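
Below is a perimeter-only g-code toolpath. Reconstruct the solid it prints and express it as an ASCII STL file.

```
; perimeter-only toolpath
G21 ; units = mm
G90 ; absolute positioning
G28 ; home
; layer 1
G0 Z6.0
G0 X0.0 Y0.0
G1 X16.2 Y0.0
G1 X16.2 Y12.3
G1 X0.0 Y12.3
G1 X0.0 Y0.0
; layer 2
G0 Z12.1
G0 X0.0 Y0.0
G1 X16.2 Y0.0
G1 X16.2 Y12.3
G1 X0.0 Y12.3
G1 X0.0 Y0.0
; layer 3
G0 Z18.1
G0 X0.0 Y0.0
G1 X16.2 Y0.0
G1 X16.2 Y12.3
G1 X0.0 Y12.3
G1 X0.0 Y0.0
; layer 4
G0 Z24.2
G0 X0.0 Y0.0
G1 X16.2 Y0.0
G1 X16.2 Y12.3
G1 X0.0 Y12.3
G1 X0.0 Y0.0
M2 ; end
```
solid part
  facet normal 0.0000 0.0000 -1.0000
    outer loop
      vertex 16.2 12.3 0.0
      vertex 16.2 0.0 0.0
      vertex 0.0 0.0 0.0
    endloop
  endfacet
  facet normal 0.0000 0.0000 -1.0000
    outer loop
      vertex 0.0 12.3 0.0
      vertex 16.2 12.3 0.0
      vertex 0.0 0.0 0.0
    endloop
  endfacet
  facet normal 0.0000 0.0000 1.0000
    outer loop
      vertex 0.0 0.0 24.2
      vertex 16.2 0.0 24.2
      vertex 16.2 12.3 24.2
    endloop
  endfacet
  facet normal 0.0000 0.0000 1.0000
    outer loop
      vertex 0.0 0.0 24.2
      vertex 16.2 12.3 24.2
      vertex 0.0 12.3 24.2
    endloop
  endfacet
  facet normal 0.0000 -1.0000 0.0000
    outer loop
      vertex 0.0 0.0 0.0
      vertex 16.2 0.0 0.0
      vertex 16.2 0.0 24.2
    endloop
  endfacet
  facet normal 0.0000 -1.0000 0.0000
    outer loop
      vertex 0.0 0.0 0.0
      vertex 16.2 0.0 24.2
      vertex 0.0 0.0 24.2
    endloop
  endfacet
  facet normal 0.0000 1.0000 0.0000
    outer loop
      vertex 16.2 12.3 24.2
      vertex 16.2 12.3 0.0
      vertex 0.0 12.3 0.0
    endloop
  endfacet
  facet normal 0.0000 1.0000 0.0000
    outer loop
      vertex 0.0 12.3 24.2
      vertex 16.2 12.3 24.2
      vertex 0.0 12.3 0.0
    endloop
  endfacet
  facet normal -1.0000 0.0000 0.0000
    outer loop
      vertex 0.0 12.3 24.2
      vertex 0.0 12.3 0.0
      vertex 0.0 0.0 0.0
    endloop
  endfacet
  facet normal -1.0000 0.0000 0.0000
    outer loop
      vertex 0.0 0.0 24.2
      vertex 0.0 12.3 24.2
      vertex 0.0 0.0 0.0
    endloop
  endfacet
  facet normal 1.0000 0.0000 0.0000
    outer loop
      vertex 16.2 0.0 0.0
      vertex 16.2 12.3 0.0
      vertex 16.2 12.3 24.2
    endloop
  endfacet
  facet normal 1.0000 0.0000 0.0000
    outer loop
      vertex 16.2 0.0 0.0
      vertex 16.2 12.3 24.2
      vertex 16.2 0.0 24.2
    endloop
  endfacet
endsolid part

The G0 Z moves step by Δz≈6.0 mm. Every layer's G1 loop is the same polygon, so the solid is a straight extrusion of it from z=0 to z≈24.2. Closing with flat bottom and top caps and triangulating gives 12 facets — a rectangular box, roughly 16.2 × 12.3 mm footprint and 24.2 mm tall.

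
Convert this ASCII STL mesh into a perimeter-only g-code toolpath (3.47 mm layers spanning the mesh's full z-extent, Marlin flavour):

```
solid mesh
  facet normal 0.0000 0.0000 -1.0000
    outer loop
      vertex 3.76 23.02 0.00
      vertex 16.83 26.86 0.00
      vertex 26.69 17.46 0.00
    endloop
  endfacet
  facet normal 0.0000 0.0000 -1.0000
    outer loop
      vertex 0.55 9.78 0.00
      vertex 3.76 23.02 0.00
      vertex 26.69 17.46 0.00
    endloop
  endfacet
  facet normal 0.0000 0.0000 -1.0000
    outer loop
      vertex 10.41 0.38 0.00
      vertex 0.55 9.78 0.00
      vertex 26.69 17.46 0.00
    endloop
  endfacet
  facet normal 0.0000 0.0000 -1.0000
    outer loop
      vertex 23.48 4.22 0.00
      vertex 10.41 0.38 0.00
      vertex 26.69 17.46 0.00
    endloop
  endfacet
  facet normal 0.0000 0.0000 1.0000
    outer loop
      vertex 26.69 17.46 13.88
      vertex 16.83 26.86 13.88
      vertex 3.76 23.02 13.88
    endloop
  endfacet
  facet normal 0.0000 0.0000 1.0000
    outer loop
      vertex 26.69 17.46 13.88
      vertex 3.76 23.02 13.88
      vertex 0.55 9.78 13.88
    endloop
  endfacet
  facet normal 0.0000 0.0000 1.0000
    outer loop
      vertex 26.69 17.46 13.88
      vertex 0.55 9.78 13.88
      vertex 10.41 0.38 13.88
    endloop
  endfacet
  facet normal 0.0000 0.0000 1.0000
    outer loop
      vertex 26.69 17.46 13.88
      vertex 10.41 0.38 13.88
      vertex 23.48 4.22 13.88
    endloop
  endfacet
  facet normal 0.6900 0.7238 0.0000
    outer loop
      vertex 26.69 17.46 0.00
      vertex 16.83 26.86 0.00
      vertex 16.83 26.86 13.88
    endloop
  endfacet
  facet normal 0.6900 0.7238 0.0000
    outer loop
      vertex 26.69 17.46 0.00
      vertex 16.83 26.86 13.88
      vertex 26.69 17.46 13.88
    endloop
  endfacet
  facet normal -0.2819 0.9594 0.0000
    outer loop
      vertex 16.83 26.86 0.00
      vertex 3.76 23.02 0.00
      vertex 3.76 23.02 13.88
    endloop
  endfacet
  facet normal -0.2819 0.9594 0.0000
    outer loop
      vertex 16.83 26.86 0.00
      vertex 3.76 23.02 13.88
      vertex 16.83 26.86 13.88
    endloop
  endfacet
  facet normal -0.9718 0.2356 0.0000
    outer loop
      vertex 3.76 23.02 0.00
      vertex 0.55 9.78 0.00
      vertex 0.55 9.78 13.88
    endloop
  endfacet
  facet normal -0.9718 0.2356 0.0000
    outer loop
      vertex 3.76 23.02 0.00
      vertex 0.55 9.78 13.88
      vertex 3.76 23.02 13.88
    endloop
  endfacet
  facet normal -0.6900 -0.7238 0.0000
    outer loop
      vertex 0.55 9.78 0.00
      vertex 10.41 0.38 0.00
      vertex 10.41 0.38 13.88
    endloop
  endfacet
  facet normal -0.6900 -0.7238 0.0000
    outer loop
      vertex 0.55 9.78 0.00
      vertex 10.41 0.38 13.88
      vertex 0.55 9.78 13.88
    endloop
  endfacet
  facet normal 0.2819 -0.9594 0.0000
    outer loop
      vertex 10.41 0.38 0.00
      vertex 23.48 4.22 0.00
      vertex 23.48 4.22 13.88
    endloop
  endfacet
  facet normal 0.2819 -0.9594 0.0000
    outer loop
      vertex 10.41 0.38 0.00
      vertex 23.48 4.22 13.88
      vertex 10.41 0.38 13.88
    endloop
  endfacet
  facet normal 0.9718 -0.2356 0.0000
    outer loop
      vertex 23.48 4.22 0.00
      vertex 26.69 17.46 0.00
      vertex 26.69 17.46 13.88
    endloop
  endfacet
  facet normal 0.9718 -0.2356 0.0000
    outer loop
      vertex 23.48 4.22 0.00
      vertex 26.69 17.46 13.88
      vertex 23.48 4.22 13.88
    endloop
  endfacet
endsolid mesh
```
; perimeter-only toolpath
G21 ; units = mm
G90 ; absolute positioning
G28 ; home
; layer 1
G0 Z3.47
G0 X26.69 Y17.46
G1 X16.83 Y26.86
G1 X3.76 Y23.02
G1 X0.55 Y9.78
G1 X10.41 Y0.38
G1 X23.48 Y4.22
G1 X26.69 Y17.46
; layer 2
G0 Z6.94
G0 X26.69 Y17.46
G1 X16.83 Y26.86
G1 X3.76 Y23.02
G1 X0.55 Y9.78
G1 X10.41 Y0.38
G1 X23.48 Y4.22
G1 X26.69 Y17.46
; layer 3
G0 Z10.41
G0 X26.69 Y17.46
G1 X16.83 Y26.86
G1 X3.76 Y23.02
G1 X0.55 Y9.78
G1 X10.41 Y0.38
G1 X23.48 Y4.22
G1 X26.69 Y17.46
; layer 4
G0 Z13.88
G0 X26.69 Y17.46
G1 X16.83 Y26.86
G1 X3.76 Y23.02
G1 X0.55 Y9.78
G1 X10.41 Y0.38
G1 X23.48 Y4.22
G1 X26.69 Y17.46
M2 ; end

The solid is a regular 6-sided prism (a cylinder approximated with 6 flat sides), circumscribed radius ≈ 13.6 mm, height ≈ 13.9 mm. Slicing at Δz = 3.47 mm — 4 equal slices spanning the solid's height, so layer i sits at z = i·h/4 — gives 4 non-empty perimeters. Each is a 6-segment closed polygon; G0 lifts to the layer z and rapids to the start vertex, then G1 traces the edges.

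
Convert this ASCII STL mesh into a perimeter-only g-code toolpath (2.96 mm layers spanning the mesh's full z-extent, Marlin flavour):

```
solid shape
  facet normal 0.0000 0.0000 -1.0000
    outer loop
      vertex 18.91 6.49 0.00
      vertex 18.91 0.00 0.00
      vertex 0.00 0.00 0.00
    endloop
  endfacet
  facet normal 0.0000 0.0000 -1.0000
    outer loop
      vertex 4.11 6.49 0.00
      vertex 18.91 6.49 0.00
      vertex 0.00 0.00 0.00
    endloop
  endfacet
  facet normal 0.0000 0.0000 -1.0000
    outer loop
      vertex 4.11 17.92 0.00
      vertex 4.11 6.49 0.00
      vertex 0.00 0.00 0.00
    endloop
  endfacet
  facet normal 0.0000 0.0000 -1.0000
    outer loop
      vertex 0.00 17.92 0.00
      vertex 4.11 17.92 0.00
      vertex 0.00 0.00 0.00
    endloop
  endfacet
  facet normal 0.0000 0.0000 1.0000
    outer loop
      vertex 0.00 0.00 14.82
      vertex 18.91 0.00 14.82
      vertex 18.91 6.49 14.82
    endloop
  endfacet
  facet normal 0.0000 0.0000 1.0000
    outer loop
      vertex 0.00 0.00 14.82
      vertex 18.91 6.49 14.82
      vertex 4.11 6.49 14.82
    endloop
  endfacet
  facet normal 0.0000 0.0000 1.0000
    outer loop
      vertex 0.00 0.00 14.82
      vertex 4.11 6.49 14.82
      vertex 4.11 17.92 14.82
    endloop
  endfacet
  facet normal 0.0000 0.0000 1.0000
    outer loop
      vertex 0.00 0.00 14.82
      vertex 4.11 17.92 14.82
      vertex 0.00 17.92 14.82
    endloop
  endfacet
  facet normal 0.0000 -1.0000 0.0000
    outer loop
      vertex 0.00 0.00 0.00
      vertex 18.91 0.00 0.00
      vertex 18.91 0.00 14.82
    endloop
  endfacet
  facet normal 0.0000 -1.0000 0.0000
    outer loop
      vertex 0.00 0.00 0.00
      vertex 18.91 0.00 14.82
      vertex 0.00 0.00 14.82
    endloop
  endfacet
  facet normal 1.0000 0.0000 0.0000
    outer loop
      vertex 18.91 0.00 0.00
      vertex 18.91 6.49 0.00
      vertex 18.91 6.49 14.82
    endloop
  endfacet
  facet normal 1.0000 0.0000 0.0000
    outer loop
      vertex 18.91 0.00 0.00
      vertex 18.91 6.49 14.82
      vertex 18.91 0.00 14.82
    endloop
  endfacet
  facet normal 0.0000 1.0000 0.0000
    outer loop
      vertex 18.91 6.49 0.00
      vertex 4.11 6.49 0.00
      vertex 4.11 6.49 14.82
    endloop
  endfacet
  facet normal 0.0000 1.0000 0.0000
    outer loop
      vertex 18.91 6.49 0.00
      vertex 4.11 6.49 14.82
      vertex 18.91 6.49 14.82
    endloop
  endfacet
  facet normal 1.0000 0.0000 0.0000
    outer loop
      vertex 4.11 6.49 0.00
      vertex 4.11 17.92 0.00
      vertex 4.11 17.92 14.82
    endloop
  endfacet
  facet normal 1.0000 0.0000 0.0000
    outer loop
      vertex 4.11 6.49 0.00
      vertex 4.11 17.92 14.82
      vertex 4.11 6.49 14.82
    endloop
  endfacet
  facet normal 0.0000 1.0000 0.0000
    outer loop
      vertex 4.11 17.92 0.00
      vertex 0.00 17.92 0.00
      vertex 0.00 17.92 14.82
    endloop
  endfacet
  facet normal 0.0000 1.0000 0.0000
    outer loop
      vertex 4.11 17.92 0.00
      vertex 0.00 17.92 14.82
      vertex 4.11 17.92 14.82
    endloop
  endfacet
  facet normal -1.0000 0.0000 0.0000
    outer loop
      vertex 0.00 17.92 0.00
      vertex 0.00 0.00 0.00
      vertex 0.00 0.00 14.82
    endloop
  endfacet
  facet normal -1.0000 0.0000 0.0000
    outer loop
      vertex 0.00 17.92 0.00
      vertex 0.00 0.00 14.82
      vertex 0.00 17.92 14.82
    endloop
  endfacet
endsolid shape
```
; perimeter-only toolpath
G21 ; units = mm
G90 ; absolute positioning
G28 ; home
; layer 1
G0 Z2.96
G0 X0.00 Y0.00
G1 X18.91 Y0.00
G1 X18.91 Y6.49
G1 X4.11 Y6.49
G1 X4.11 Y17.92
G1 X0.00 Y17.92
G1 X0.00 Y0.00
; layer 2
G0 Z5.93
G0 X0.00 Y0.00
G1 X18.91 Y0.00
G1 X18.91 Y6.49
G1 X4.11 Y6.49
G1 X4.11 Y17.92
G1 X0.00 Y17.92
G1 X0.00 Y0.00
; layer 3
G0 Z8.89
G0 X0.00 Y0.00
G1 X18.91 Y0.00
G1 X18.91 Y6.49
G1 X4.11 Y6.49
G1 X4.11 Y17.92
G1 X0.00 Y17.92
G1 X0.00 Y0.00
; layer 4
G0 Z11.86
G0 X0.00 Y0.00
G1 X18.91 Y0.00
G1 X18.91 Y6.49
G1 X4.11 Y6.49
G1 X4.11 Y17.92
G1 X0.00 Y17.92
G1 X0.00 Y0.00
; layer 5
G0 Z14.82
G0 X0.00 Y0.00
G1 X18.91 Y0.00
G1 X18.91 Y6.49
G1 X4.11 Y6.49
G1 X4.11 Y17.92
G1 X0.00 Y17.92
G1 X0.00 Y0.00
M2 ; end

The solid is an L-shaped prism: outer 18.9 × 17.9 mm, arm thicknesses ≈ 6.49 mm (horizontal) and 4.11 mm (vertical), extruded 14.8 mm in z. Slicing at Δz = 2.96 mm — 5 equal slices spanning the solid's height, so layer i sits at z = i·h/5 — gives 5 non-empty perimeters. Each is a 6-segment closed polygon; G0 lifts to the layer z and rapids to the start vertex, then G1 traces the edges.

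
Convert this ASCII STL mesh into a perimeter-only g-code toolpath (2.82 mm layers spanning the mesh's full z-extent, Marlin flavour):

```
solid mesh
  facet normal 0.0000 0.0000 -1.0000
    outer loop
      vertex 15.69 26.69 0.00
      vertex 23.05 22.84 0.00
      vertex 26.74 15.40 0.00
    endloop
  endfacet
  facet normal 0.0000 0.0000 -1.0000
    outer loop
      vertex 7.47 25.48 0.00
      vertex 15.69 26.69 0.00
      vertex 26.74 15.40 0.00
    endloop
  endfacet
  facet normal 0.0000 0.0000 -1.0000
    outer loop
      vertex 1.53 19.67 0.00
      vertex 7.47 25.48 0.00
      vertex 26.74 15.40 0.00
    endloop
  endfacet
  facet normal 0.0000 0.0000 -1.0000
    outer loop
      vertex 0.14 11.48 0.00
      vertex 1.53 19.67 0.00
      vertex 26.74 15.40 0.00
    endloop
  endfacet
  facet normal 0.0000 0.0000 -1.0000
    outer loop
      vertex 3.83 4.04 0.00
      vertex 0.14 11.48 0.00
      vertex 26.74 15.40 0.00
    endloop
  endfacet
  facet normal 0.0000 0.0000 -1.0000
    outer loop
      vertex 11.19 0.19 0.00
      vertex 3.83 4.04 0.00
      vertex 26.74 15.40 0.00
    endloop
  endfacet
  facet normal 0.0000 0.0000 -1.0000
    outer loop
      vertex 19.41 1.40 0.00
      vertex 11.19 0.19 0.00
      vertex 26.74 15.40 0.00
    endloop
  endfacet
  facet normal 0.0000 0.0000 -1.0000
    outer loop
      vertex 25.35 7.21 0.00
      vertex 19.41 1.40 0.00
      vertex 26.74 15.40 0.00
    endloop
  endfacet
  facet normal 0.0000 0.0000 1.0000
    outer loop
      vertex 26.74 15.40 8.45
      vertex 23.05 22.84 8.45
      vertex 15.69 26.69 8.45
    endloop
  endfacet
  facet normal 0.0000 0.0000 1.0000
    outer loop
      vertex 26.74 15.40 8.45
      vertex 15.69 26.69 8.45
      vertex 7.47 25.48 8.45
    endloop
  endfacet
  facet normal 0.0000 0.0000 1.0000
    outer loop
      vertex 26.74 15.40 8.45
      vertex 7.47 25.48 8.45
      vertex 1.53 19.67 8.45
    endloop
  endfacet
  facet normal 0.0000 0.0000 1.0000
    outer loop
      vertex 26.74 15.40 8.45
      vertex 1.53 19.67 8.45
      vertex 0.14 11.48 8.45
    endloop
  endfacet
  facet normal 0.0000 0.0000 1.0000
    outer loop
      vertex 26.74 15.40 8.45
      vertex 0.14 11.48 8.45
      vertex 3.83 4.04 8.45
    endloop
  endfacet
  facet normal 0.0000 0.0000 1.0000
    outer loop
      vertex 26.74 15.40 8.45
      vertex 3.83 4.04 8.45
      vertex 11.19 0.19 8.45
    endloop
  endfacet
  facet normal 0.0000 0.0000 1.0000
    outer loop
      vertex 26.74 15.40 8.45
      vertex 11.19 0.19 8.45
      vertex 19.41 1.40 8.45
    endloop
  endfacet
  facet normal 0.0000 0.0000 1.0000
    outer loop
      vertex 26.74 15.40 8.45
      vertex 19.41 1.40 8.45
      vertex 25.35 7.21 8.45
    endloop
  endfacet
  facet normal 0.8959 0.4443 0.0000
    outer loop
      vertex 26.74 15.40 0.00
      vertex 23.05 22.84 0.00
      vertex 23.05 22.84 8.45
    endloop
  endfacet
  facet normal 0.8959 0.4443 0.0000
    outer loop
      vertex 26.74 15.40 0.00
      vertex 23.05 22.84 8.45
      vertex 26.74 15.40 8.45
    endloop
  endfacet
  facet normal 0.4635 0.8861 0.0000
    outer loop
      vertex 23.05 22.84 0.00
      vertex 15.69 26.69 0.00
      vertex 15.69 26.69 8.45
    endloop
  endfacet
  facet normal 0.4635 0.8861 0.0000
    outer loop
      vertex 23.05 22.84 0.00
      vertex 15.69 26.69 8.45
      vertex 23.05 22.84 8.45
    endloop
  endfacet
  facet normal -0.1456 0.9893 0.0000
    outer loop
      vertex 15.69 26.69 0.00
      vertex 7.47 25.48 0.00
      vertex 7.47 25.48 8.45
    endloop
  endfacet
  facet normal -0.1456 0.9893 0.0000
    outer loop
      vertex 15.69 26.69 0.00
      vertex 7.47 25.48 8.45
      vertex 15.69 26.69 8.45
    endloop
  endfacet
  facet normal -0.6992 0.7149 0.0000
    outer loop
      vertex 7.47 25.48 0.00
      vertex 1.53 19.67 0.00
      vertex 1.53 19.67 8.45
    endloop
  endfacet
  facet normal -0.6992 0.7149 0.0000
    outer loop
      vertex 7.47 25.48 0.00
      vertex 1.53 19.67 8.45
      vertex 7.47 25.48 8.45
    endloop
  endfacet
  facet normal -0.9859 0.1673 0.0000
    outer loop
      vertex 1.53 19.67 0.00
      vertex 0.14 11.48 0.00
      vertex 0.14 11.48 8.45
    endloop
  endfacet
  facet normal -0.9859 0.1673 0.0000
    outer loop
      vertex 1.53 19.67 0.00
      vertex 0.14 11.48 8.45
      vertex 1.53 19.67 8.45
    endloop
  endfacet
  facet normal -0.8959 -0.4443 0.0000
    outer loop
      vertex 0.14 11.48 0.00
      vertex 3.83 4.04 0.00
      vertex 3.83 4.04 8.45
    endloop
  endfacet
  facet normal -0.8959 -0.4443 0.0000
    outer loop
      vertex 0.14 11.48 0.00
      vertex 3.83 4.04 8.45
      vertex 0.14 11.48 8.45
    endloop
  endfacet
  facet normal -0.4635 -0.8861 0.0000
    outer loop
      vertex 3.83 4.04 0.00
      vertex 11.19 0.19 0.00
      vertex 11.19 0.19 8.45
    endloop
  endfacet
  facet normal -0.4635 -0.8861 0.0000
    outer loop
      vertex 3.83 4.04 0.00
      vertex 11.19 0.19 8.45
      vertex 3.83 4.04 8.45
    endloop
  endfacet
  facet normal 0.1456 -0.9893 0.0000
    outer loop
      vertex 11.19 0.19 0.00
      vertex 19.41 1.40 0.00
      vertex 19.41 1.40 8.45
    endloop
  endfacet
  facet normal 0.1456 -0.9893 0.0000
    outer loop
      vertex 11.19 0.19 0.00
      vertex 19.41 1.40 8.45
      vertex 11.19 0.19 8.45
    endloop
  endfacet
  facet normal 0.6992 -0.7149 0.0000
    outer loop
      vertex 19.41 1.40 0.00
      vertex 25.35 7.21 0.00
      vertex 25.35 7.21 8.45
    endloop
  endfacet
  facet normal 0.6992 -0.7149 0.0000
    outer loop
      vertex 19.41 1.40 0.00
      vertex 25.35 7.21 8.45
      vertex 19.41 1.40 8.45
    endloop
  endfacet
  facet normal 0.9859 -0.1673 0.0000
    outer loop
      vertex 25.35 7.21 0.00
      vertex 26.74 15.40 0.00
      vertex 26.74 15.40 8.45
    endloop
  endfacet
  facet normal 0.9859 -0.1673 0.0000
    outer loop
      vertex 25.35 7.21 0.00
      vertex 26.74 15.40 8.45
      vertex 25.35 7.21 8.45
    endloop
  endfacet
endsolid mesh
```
; perimeter-only toolpath
G21 ; units = mm
G90 ; absolute positioning
G28 ; home
; layer 1
G0 Z2.82
G0 X26.74 Y15.40
G1 X23.05 Y22.84
G1 X15.69 Y26.69
G1 X7.47 Y25.48
G1 X1.53 Y19.67
G1 X0.14 Y11.48
G1 X3.83 Y4.04
G1 X11.19 Y0.19
G1 X19.41 Y1.40
G1 X25.35 Y7.21
G1 X26.74 Y15.40
; layer 2
G0 Z5.63
G0 X26.74 Y15.40
G1 X23.05 Y22.84
G1 X15.69 Y26.69
G1 X7.47 Y25.48
G1 X1.53 Y19.67
G1 X0.14 Y11.48
G1 X3.83 Y4.04
G1 X11.19 Y0.19
G1 X19.41 Y1.40
G1 X25.35 Y7.21
G1 X26.74 Y15.40
; layer 3
G0 Z8.45
G0 X26.74 Y15.40
G1 X23.05 Y22.84
G1 X15.69 Y26.69
G1 X7.47 Y25.48
G1 X1.53 Y19.67
G1 X0.14 Y11.48
G1 X3.83 Y4.04
G1 X11.19 Y0.19
G1 X19.41 Y1.40
G1 X25.35 Y7.21
G1 X26.74 Y15.40
M2 ; end

The solid is a regular 10-sided prism (a cylinder approximated with 10 flat sides), circumscribed radius ≈ 13.4 mm, height ≈ 8.45 mm. Slicing at Δz = 2.82 mm — 3 equal slices spanning the solid's height, so layer i sits at z = i·h/3 — gives 3 non-empty perimeters. Each is a 10-segment closed polygon; G0 lifts to the layer z and rapids to the start vertex, then G1 traces the edges.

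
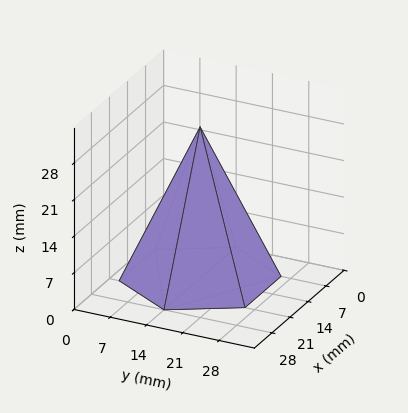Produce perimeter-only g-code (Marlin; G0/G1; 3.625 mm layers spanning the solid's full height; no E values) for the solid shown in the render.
Reading the render: the shape is a regular 6-sided pyramid, base circumscribed radius ≈ 14 mm, apex at z ≈ 29 mm (dimensions read to the nearest mm from the axis ticks). For the g-code, the solid's height is divided into equal slices at the stated Δz and each level perimeter traced with G1 moves after a G0 lift.

; perimeter-only toolpath
G21 ; units = mm
G90 ; absolute positioning
G28 ; home
; layer 1
G0 Z3.625
G0 X26.250 Y14.000
G1 X20.125 Y24.608
G1 X7.875 Y24.608
G1 X1.750 Y14.000
G1 X7.875 Y3.391
G1 X20.125 Y3.391
G1 X26.250 Y14.000
; layer 2
G0 Z7.250
G0 X24.500 Y14.000
G1 X19.250 Y23.093
G1 X8.750 Y23.093
G1 X3.500 Y14.000
G1 X8.750 Y4.907
G1 X19.250 Y4.907
G1 X24.500 Y14.000
; layer 3
G0 Z10.875
G0 X22.750 Y14.000
G1 X18.375 Y21.578
G1 X9.625 Y21.578
G1 X5.250 Y14.000
G1 X9.625 Y6.422
G1 X18.375 Y6.422
G1 X22.750 Y14.000
; layer 4
G0 Z14.500
G0 X21.000 Y14.000
G1 X17.500 Y20.062
G1 X10.500 Y20.062
G1 X7.000 Y14.000
G1 X10.500 Y7.938
G1 X17.500 Y7.938
G1 X21.000 Y14.000
; layer 5
G0 Z18.125
G0 X19.250 Y14.000
G1 X16.625 Y18.547
G1 X11.375 Y18.547
G1 X8.750 Y14.000
G1 X11.375 Y9.454
G1 X16.625 Y9.454
G1 X19.250 Y14.000
; layer 6
G0 Z21.750
G0 X17.500 Y14.000
G1 X15.750 Y17.031
G1 X12.250 Y17.031
G1 X10.500 Y14.000
G1 X12.250 Y10.969
G1 X15.750 Y10.969
G1 X17.500 Y14.000
; layer 7
G0 Z25.375
G0 X15.750 Y14.000
G1 X14.875 Y15.515
G1 X13.125 Y15.515
G1 X12.250 Y14.000
G1 X13.125 Y12.485
G1 X14.875 Y12.485
G1 X15.750 Y14.000
M2 ; end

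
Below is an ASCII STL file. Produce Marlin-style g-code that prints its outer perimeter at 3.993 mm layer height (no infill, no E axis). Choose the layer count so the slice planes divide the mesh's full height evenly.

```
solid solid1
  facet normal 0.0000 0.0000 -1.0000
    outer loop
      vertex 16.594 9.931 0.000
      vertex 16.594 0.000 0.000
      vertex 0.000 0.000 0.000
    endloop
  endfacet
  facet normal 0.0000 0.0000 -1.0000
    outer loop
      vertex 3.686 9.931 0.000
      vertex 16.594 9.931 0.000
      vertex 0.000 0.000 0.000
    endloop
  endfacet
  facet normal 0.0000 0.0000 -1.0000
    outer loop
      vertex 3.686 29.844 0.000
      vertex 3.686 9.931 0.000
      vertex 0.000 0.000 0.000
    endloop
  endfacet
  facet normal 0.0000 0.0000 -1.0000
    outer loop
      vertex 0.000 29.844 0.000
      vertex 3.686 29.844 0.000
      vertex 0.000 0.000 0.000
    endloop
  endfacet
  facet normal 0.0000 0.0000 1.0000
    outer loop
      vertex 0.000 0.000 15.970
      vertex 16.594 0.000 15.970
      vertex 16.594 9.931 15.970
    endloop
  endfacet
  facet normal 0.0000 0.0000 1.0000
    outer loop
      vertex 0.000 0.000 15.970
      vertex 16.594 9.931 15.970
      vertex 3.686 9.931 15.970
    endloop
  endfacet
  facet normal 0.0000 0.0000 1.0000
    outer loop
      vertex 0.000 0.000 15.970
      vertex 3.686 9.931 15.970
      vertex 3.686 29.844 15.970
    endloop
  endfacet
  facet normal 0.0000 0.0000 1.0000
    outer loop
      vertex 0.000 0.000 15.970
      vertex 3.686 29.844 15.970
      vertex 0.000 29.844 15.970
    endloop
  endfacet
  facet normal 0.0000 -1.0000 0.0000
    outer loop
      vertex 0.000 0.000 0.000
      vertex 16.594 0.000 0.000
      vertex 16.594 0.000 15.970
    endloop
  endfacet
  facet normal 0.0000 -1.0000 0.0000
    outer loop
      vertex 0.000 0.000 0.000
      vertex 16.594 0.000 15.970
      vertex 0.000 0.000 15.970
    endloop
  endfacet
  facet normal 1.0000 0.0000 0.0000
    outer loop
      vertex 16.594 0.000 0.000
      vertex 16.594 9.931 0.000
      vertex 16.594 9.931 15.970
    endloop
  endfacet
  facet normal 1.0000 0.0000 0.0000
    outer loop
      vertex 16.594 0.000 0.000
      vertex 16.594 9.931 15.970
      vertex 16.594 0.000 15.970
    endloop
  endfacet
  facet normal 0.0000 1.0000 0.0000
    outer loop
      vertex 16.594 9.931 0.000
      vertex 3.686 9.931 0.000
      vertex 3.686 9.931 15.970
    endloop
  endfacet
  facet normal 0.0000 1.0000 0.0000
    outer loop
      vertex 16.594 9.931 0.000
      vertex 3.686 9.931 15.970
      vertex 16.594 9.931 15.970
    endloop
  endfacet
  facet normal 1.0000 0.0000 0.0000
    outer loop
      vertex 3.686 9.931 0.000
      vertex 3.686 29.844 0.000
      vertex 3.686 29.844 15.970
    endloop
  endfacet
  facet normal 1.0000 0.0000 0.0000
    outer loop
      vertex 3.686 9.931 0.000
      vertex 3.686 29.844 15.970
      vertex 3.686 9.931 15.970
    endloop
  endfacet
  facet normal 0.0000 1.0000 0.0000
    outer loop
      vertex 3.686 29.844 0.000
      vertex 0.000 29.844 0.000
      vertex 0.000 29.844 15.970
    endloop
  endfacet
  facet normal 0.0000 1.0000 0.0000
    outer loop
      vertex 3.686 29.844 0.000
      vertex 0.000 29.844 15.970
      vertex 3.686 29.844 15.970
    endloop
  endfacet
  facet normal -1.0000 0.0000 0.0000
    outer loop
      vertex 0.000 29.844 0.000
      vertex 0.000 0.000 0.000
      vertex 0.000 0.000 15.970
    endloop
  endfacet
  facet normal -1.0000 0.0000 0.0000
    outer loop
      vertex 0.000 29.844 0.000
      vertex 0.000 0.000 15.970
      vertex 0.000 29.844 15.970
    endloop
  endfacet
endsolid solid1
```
; perimeter-only toolpath
G21 ; units = mm
G90 ; absolute positioning
G28 ; home
; layer 1
G0 Z3.993
G0 X0.000 Y0.000
G1 X16.594 Y0.000
G1 X16.594 Y9.931
G1 X3.686 Y9.931
G1 X3.686 Y29.844
G1 X0.000 Y29.844
G1 X0.000 Y0.000
; layer 2
G0 Z7.985
G0 X0.000 Y0.000
G1 X16.594 Y0.000
G1 X16.594 Y9.931
G1 X3.686 Y9.931
G1 X3.686 Y29.844
G1 X0.000 Y29.844
G1 X0.000 Y0.000
; layer 3
G0 Z11.978
G0 X0.000 Y0.000
G1 X16.594 Y0.000
G1 X16.594 Y9.931
G1 X3.686 Y9.931
G1 X3.686 Y29.844
G1 X0.000 Y29.844
G1 X0.000 Y0.000
; layer 4
G0 Z15.970
G0 X0.000 Y0.000
G1 X16.594 Y0.000
G1 X16.594 Y9.931
G1 X3.686 Y9.931
G1 X3.686 Y29.844
G1 X0.000 Y29.844
G1 X0.000 Y0.000
M2 ; end

The solid is an L-shaped prism: outer 16.6 × 29.8 mm, arm thicknesses ≈ 9.93 mm (horizontal) and 3.69 mm (vertical), extruded 16 mm in z. Slicing at Δz = 3.993 mm — 4 equal slices spanning the solid's height, so layer i sits at z = i·h/4 — gives 4 non-empty perimeters. Each is a 6-segment closed polygon; G0 lifts to the layer z and rapids to the start vertex, then G1 traces the edges.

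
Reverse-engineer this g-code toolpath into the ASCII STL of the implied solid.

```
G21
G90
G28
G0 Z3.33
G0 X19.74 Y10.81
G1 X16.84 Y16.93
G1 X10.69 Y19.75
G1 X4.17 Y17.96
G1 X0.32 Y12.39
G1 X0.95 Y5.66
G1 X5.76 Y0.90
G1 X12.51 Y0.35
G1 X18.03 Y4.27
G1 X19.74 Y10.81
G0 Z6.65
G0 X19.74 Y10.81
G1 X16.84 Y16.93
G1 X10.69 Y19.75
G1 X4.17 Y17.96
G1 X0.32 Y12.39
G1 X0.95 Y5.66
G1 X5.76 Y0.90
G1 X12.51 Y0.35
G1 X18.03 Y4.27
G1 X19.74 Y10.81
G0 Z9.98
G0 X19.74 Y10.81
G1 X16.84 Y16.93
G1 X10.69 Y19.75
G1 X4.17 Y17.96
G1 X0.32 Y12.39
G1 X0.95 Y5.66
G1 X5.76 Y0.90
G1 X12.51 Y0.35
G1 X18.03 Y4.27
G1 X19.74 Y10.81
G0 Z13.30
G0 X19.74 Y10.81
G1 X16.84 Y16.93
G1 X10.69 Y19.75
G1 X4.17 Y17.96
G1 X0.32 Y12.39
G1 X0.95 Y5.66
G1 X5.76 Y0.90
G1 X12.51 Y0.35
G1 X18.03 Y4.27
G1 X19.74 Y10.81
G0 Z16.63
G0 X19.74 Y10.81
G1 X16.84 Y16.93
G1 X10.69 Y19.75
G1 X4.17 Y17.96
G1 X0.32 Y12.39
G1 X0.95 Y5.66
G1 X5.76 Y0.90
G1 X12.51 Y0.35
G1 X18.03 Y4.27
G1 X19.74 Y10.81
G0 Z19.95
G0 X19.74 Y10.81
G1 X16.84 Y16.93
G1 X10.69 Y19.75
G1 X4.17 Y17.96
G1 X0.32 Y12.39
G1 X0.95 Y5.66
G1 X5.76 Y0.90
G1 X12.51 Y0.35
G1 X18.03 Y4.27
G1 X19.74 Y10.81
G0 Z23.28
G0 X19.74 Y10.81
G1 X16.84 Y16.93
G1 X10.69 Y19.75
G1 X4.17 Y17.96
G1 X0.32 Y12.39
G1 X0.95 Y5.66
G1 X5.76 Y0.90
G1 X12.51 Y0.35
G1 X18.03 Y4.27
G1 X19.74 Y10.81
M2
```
solid part
  facet normal 0.0000 0.0000 -1.0000
    outer loop
      vertex 10.69 19.75 0.00
      vertex 16.84 16.93 0.00
      vertex 19.74 10.81 0.00
    endloop
  endfacet
  facet normal 0.0000 0.0000 -1.0000
    outer loop
      vertex 4.17 17.96 0.00
      vertex 10.69 19.75 0.00
      vertex 19.74 10.81 0.00
    endloop
  endfacet
  facet normal 0.0000 0.0000 -1.0000
    outer loop
      vertex 0.32 12.39 0.00
      vertex 4.17 17.96 0.00
      vertex 19.74 10.81 0.00
    endloop
  endfacet
  facet normal 0.0000 0.0000 -1.0000
    outer loop
      vertex 0.95 5.66 0.00
      vertex 0.32 12.39 0.00
      vertex 19.74 10.81 0.00
    endloop
  endfacet
  facet normal 0.0000 0.0000 -1.0000
    outer loop
      vertex 5.76 0.90 0.00
      vertex 0.95 5.66 0.00
      vertex 19.74 10.81 0.00
    endloop
  endfacet
  facet normal 0.0000 0.0000 -1.0000
    outer loop
      vertex 12.51 0.35 0.00
      vertex 5.76 0.90 0.00
      vertex 19.74 10.81 0.00
    endloop
  endfacet
  facet normal 0.0000 0.0000 -1.0000
    outer loop
      vertex 18.03 4.27 0.00
      vertex 12.51 0.35 0.00
      vertex 19.74 10.81 0.00
    endloop
  endfacet
  facet normal 0.0000 0.0000 1.0000
    outer loop
      vertex 19.74 10.81 23.28
      vertex 16.84 16.93 23.28
      vertex 10.69 19.75 23.28
    endloop
  endfacet
  facet normal 0.0000 0.0000 1.0000
    outer loop
      vertex 19.74 10.81 23.28
      vertex 10.69 19.75 23.28
      vertex 4.17 17.96 23.28
    endloop
  endfacet
  facet normal 0.0000 0.0000 1.0000
    outer loop
      vertex 19.74 10.81 23.28
      vertex 4.17 17.96 23.28
      vertex 0.32 12.39 23.28
    endloop
  endfacet
  facet normal 0.0000 0.0000 1.0000
    outer loop
      vertex 19.74 10.81 23.28
      vertex 0.32 12.39 23.28
      vertex 0.95 5.66 23.28
    endloop
  endfacet
  facet normal 0.0000 0.0000 1.0000
    outer loop
      vertex 19.74 10.81 23.28
      vertex 0.95 5.66 23.28
      vertex 5.76 0.90 23.28
    endloop
  endfacet
  facet normal 0.0000 0.0000 1.0000
    outer loop
      vertex 19.74 10.81 23.28
      vertex 5.76 0.90 23.28
      vertex 12.51 0.35 23.28
    endloop
  endfacet
  facet normal 0.0000 0.0000 1.0000
    outer loop
      vertex 19.74 10.81 23.28
      vertex 12.51 0.35 23.28
      vertex 18.03 4.27 23.28
    endloop
  endfacet
  facet normal 0.9037 0.4282 0.0000
    outer loop
      vertex 19.74 10.81 0.00
      vertex 16.84 16.93 0.00
      vertex 16.84 16.93 23.28
    endloop
  endfacet
  facet normal 0.9037 0.4282 0.0000
    outer loop
      vertex 19.74 10.81 0.00
      vertex 16.84 16.93 23.28
      vertex 19.74 10.81 23.28
    endloop
  endfacet
  facet normal 0.4168 0.9090 0.0000
    outer loop
      vertex 16.84 16.93 0.00
      vertex 10.69 19.75 0.00
      vertex 10.69 19.75 23.28
    endloop
  endfacet
  facet normal 0.4168 0.9090 0.0000
    outer loop
      vertex 16.84 16.93 0.00
      vertex 10.69 19.75 23.28
      vertex 16.84 16.93 23.28
    endloop
  endfacet
  facet normal -0.2647 0.9643 0.0000
    outer loop
      vertex 10.69 19.75 0.00
      vertex 4.17 17.96 0.00
      vertex 4.17 17.96 23.28
    endloop
  endfacet
  facet normal -0.2647 0.9643 0.0000
    outer loop
      vertex 10.69 19.75 0.00
      vertex 4.17 17.96 23.28
      vertex 10.69 19.75 23.28
    endloop
  endfacet
  facet normal -0.8226 0.5686 0.0000
    outer loop
      vertex 4.17 17.96 0.00
      vertex 0.32 12.39 0.00
      vertex 0.32 12.39 23.28
    endloop
  endfacet
  facet normal -0.8226 0.5686 0.0000
    outer loop
      vertex 4.17 17.96 0.00
      vertex 0.32 12.39 23.28
      vertex 4.17 17.96 23.28
    endloop
  endfacet
  facet normal -0.9956 -0.0932 0.0000
    outer loop
      vertex 0.32 12.39 0.00
      vertex 0.95 5.66 0.00
      vertex 0.95 5.66 23.28
    endloop
  endfacet
  facet normal -0.9956 -0.0932 0.0000
    outer loop
      vertex 0.32 12.39 0.00
      vertex 0.95 5.66 23.28
      vertex 0.32 12.39 23.28
    endloop
  endfacet
  facet normal -0.7034 -0.7108 0.0000
    outer loop
      vertex 0.95 5.66 0.00
      vertex 5.76 0.90 0.00
      vertex 5.76 0.90 23.28
    endloop
  endfacet
  facet normal -0.7034 -0.7108 0.0000
    outer loop
      vertex 0.95 5.66 0.00
      vertex 5.76 0.90 23.28
      vertex 0.95 5.66 23.28
    endloop
  endfacet
  facet normal -0.0812 -0.9967 0.0000
    outer loop
      vertex 5.76 0.90 0.00
      vertex 12.51 0.35 0.00
      vertex 12.51 0.35 23.28
    endloop
  endfacet
  facet normal -0.0812 -0.9967 0.0000
    outer loop
      vertex 5.76 0.90 0.00
      vertex 12.51 0.35 23.28
      vertex 5.76 0.90 23.28
    endloop
  endfacet
  facet normal 0.5790 -0.8153 0.0000
    outer loop
      vertex 12.51 0.35 0.00
      vertex 18.03 4.27 0.00
      vertex 18.03 4.27 23.28
    endloop
  endfacet
  facet normal 0.5790 -0.8153 0.0000
    outer loop
      vertex 12.51 0.35 0.00
      vertex 18.03 4.27 23.28
      vertex 12.51 0.35 23.28
    endloop
  endfacet
  facet normal 0.9675 -0.2530 0.0000
    outer loop
      vertex 18.03 4.27 0.00
      vertex 19.74 10.81 0.00
      vertex 19.74 10.81 23.28
    endloop
  endfacet
  facet normal 0.9675 -0.2530 0.0000
    outer loop
      vertex 18.03 4.27 0.00
      vertex 19.74 10.81 23.28
      vertex 18.03 4.27 23.28
    endloop
  endfacet
endsolid part

The G0 Z moves step by Δz≈3.33 mm. Every layer's G1 loop is the same polygon, so the solid is a straight extrusion of it from z=0 to z≈23.3. Closing with flat bottom and top caps and triangulating gives 32 facets — a regular 9-sided prism (a cylinder approximated with 9 flat sides), circumscribed radius ≈ 9.89 mm, height ≈ 23.3 mm.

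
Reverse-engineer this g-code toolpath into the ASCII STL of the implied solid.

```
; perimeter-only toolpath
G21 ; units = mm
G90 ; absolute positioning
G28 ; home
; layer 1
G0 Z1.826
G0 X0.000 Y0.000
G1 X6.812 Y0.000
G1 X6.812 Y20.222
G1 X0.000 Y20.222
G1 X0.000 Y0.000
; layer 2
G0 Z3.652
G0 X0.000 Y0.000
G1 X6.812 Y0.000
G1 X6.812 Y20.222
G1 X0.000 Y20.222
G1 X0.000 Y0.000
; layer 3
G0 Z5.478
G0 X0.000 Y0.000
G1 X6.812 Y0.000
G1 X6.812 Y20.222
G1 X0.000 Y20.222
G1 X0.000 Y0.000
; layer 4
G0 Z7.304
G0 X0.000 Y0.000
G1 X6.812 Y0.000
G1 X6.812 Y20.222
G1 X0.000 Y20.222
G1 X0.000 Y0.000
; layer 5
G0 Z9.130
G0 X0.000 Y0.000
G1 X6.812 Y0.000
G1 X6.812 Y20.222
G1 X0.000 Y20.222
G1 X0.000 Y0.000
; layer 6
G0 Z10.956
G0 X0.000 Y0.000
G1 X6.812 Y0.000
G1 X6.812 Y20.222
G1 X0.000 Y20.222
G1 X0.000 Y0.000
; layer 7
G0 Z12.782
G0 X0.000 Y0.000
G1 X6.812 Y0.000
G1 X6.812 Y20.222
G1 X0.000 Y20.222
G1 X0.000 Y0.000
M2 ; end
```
solid part
  facet normal 0.0000 0.0000 -1.0000
    outer loop
      vertex 6.812 20.222 0.000
      vertex 6.812 0.000 0.000
      vertex 0.000 0.000 0.000
    endloop
  endfacet
  facet normal 0.0000 0.0000 -1.0000
    outer loop
      vertex 0.000 20.222 0.000
      vertex 6.812 20.222 0.000
      vertex 0.000 0.000 0.000
    endloop
  endfacet
  facet normal 0.0000 0.0000 1.0000
    outer loop
      vertex 0.000 0.000 12.782
      vertex 6.812 0.000 12.782
      vertex 6.812 20.222 12.782
    endloop
  endfacet
  facet normal 0.0000 0.0000 1.0000
    outer loop
      vertex 0.000 0.000 12.782
      vertex 6.812 20.222 12.782
      vertex 0.000 20.222 12.782
    endloop
  endfacet
  facet normal 0.0000 -1.0000 0.0000
    outer loop
      vertex 0.000 0.000 0.000
      vertex 6.812 0.000 0.000
      vertex 6.812 0.000 12.782
    endloop
  endfacet
  facet normal 0.0000 -1.0000 0.0000
    outer loop
      vertex 0.000 0.000 0.000
      vertex 6.812 0.000 12.782
      vertex 0.000 0.000 12.782
    endloop
  endfacet
  facet normal 0.0000 1.0000 0.0000
    outer loop
      vertex 6.812 20.222 12.782
      vertex 6.812 20.222 0.000
      vertex 0.000 20.222 0.000
    endloop
  endfacet
  facet normal 0.0000 1.0000 0.0000
    outer loop
      vertex 0.000 20.222 12.782
      vertex 6.812 20.222 12.782
      vertex 0.000 20.222 0.000
    endloop
  endfacet
  facet normal -1.0000 0.0000 0.0000
    outer loop
      vertex 0.000 20.222 12.782
      vertex 0.000 20.222 0.000
      vertex 0.000 0.000 0.000
    endloop
  endfacet
  facet normal -1.0000 0.0000 0.0000
    outer loop
      vertex 0.000 0.000 12.782
      vertex 0.000 20.222 12.782
      vertex 0.000 0.000 0.000
    endloop
  endfacet
  facet normal 1.0000 0.0000 0.0000
    outer loop
      vertex 6.812 0.000 0.000
      vertex 6.812 20.222 0.000
      vertex 6.812 20.222 12.782
    endloop
  endfacet
  facet normal 1.0000 0.0000 0.0000
    outer loop
      vertex 6.812 0.000 0.000
      vertex 6.812 20.222 12.782
      vertex 6.812 0.000 12.782
    endloop
  endfacet
endsolid part

The G0 Z moves step by Δz≈1.826 mm. Every layer's G1 loop is the same polygon, so the solid is a straight extrusion of it from z=0 to z≈12.8. Closing with flat bottom and top caps and triangulating gives 12 facets — a rectangular box, roughly 6.81 × 20.2 mm footprint and 12.8 mm tall.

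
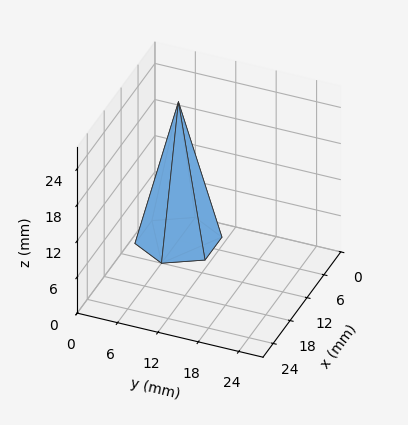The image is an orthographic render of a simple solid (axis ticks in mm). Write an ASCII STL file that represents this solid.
Reading the render: the shape is a regular 6-sided pyramid, base circumscribed radius ≈ 6 mm, apex at z ≈ 23 mm (dimensions read to the nearest mm from the axis ticks). For the STL, each face is triangulated and given an outward normal.

solid part
  facet normal 0.0000 0.0000 -1.0000
    outer loop
      vertex 3.00 11.20 0.00
      vertex 9.00 11.20 0.00
      vertex 12.00 6.00 0.00
    endloop
  endfacet
  facet normal 0.0000 0.0000 -1.0000
    outer loop
      vertex 0.00 6.00 0.00
      vertex 3.00 11.20 0.00
      vertex 12.00 6.00 0.00
    endloop
  endfacet
  facet normal 0.0000 0.0000 -1.0000
    outer loop
      vertex 3.00 0.80 0.00
      vertex 0.00 6.00 0.00
      vertex 12.00 6.00 0.00
    endloop
  endfacet
  facet normal 0.0000 0.0000 -1.0000
    outer loop
      vertex 9.00 0.80 0.00
      vertex 3.00 0.80 0.00
      vertex 12.00 6.00 0.00
    endloop
  endfacet
  facet normal 0.8449 0.4874 0.2204
    outer loop
      vertex 12.00 6.00 0.00
      vertex 9.00 11.20 0.00
      vertex 6.00 6.00 23.00
    endloop
  endfacet
  facet normal 0.0000 0.9754 0.2205
    outer loop
      vertex 9.00 11.20 0.00
      vertex 3.00 11.20 0.00
      vertex 6.00 6.00 23.00
    endloop
  endfacet
  facet normal -0.8449 0.4874 0.2204
    outer loop
      vertex 3.00 11.20 0.00
      vertex 0.00 6.00 0.00
      vertex 6.00 6.00 23.00
    endloop
  endfacet
  facet normal -0.8449 -0.4874 0.2204
    outer loop
      vertex 0.00 6.00 0.00
      vertex 3.00 0.80 0.00
      vertex 6.00 6.00 23.00
    endloop
  endfacet
  facet normal 0.0000 -0.9754 0.2205
    outer loop
      vertex 3.00 0.80 0.00
      vertex 9.00 0.80 0.00
      vertex 6.00 6.00 23.00
    endloop
  endfacet
  facet normal 0.8449 -0.4874 0.2204
    outer loop
      vertex 9.00 0.80 0.00
      vertex 12.00 6.00 0.00
      vertex 6.00 6.00 23.00
    endloop
  endfacet
endsolid part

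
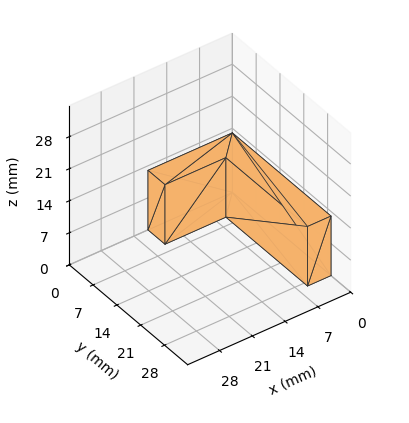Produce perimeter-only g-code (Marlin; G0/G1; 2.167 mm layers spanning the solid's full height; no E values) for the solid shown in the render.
Reading the render: the shape is an L-shaped prism: outer 18 × 29 mm, arm thicknesses ≈ 5 mm (horizontal) and 5 mm (vertical), extruded 13 mm in z (dimensions read to the nearest mm from the axis ticks). For the g-code, the solid's height is divided into equal slices at the stated Δz and each level perimeter traced with G1 moves after a G0 lift.

; perimeter-only toolpath
G21 ; units = mm
G90 ; absolute positioning
G28 ; home
; layer 1
G0 Z2.167
G0 X0.000 Y0.000
G1 X18.000 Y0.000
G1 X18.000 Y5.000
G1 X5.000 Y5.000
G1 X5.000 Y29.000
G1 X0.000 Y29.000
G1 X0.000 Y0.000
; layer 2
G0 Z4.333
G0 X0.000 Y0.000
G1 X18.000 Y0.000
G1 X18.000 Y5.000
G1 X5.000 Y5.000
G1 X5.000 Y29.000
G1 X0.000 Y29.000
G1 X0.000 Y0.000
; layer 3
G0 Z6.500
G0 X0.000 Y0.000
G1 X18.000 Y0.000
G1 X18.000 Y5.000
G1 X5.000 Y5.000
G1 X5.000 Y29.000
G1 X0.000 Y29.000
G1 X0.000 Y0.000
; layer 4
G0 Z8.667
G0 X0.000 Y0.000
G1 X18.000 Y0.000
G1 X18.000 Y5.000
G1 X5.000 Y5.000
G1 X5.000 Y29.000
G1 X0.000 Y29.000
G1 X0.000 Y0.000
; layer 5
G0 Z10.833
G0 X0.000 Y0.000
G1 X18.000 Y0.000
G1 X18.000 Y5.000
G1 X5.000 Y5.000
G1 X5.000 Y29.000
G1 X0.000 Y29.000
G1 X0.000 Y0.000
; layer 6
G0 Z13.000
G0 X0.000 Y0.000
G1 X18.000 Y0.000
G1 X18.000 Y5.000
G1 X5.000 Y5.000
G1 X5.000 Y29.000
G1 X0.000 Y29.000
G1 X0.000 Y0.000
M2 ; end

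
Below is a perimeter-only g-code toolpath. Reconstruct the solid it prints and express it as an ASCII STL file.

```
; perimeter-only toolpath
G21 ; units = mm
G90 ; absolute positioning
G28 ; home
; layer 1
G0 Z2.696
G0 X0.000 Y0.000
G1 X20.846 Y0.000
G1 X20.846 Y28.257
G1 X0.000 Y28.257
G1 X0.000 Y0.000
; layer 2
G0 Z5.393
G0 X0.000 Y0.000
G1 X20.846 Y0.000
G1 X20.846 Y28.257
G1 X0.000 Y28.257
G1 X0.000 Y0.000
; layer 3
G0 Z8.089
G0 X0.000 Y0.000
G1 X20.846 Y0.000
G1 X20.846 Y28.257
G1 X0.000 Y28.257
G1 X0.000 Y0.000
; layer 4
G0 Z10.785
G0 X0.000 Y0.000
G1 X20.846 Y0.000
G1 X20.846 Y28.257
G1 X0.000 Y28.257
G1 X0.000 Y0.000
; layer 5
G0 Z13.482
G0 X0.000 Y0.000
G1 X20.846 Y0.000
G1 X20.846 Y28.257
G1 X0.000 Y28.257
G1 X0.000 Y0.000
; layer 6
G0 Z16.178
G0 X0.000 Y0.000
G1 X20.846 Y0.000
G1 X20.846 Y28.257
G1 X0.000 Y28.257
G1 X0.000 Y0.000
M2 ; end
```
solid part
  facet normal 0.0000 0.0000 -1.0000
    outer loop
      vertex 20.846 28.257 0.000
      vertex 20.846 0.000 0.000
      vertex 0.000 0.000 0.000
    endloop
  endfacet
  facet normal 0.0000 0.0000 -1.0000
    outer loop
      vertex 0.000 28.257 0.000
      vertex 20.846 28.257 0.000
      vertex 0.000 0.000 0.000
    endloop
  endfacet
  facet normal 0.0000 0.0000 1.0000
    outer loop
      vertex 0.000 0.000 16.178
      vertex 20.846 0.000 16.178
      vertex 20.846 28.257 16.178
    endloop
  endfacet
  facet normal 0.0000 0.0000 1.0000
    outer loop
      vertex 0.000 0.000 16.178
      vertex 20.846 28.257 16.178
      vertex 0.000 28.257 16.178
    endloop
  endfacet
  facet normal 0.0000 -1.0000 0.0000
    outer loop
      vertex 0.000 0.000 0.000
      vertex 20.846 0.000 0.000
      vertex 20.846 0.000 16.178
    endloop
  endfacet
  facet normal 0.0000 -1.0000 0.0000
    outer loop
      vertex 0.000 0.000 0.000
      vertex 20.846 0.000 16.178
      vertex 0.000 0.000 16.178
    endloop
  endfacet
  facet normal 0.0000 1.0000 0.0000
    outer loop
      vertex 20.846 28.257 16.178
      vertex 20.846 28.257 0.000
      vertex 0.000 28.257 0.000
    endloop
  endfacet
  facet normal 0.0000 1.0000 0.0000
    outer loop
      vertex 0.000 28.257 16.178
      vertex 20.846 28.257 16.178
      vertex 0.000 28.257 0.000
    endloop
  endfacet
  facet normal -1.0000 0.0000 0.0000
    outer loop
      vertex 0.000 28.257 16.178
      vertex 0.000 28.257 0.000
      vertex 0.000 0.000 0.000
    endloop
  endfacet
  facet normal -1.0000 0.0000 0.0000
    outer loop
      vertex 0.000 0.000 16.178
      vertex 0.000 28.257 16.178
      vertex 0.000 0.000 0.000
    endloop
  endfacet
  facet normal 1.0000 0.0000 0.0000
    outer loop
      vertex 20.846 0.000 0.000
      vertex 20.846 28.257 0.000
      vertex 20.846 28.257 16.178
    endloop
  endfacet
  facet normal 1.0000 0.0000 0.0000
    outer loop
      vertex 20.846 0.000 0.000
      vertex 20.846 28.257 16.178
      vertex 20.846 0.000 16.178
    endloop
  endfacet
endsolid part

The G0 Z moves step by Δz≈2.696 mm. Every layer's G1 loop is the same polygon, so the solid is a straight extrusion of it from z=0 to z≈16.2. Closing with flat bottom and top caps and triangulating gives 12 facets — a rectangular box, roughly 20.8 × 28.3 mm footprint and 16.2 mm tall.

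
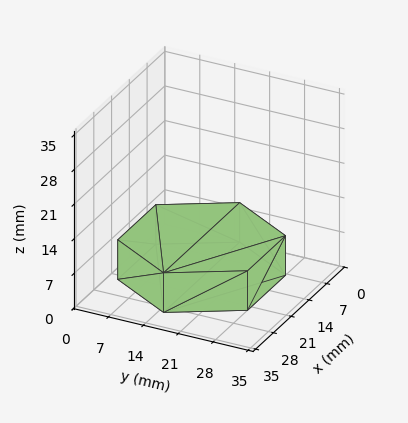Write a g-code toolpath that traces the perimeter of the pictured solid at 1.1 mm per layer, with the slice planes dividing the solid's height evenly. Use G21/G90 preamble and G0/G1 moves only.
Reading the render: the shape is a regular 6-sided prism (a cylinder approximated with 6 flat sides), circumscribed radius ≈ 15 mm, height ≈ 8 mm (dimensions read to the nearest mm from the axis ticks). For the g-code, the solid's height is divided into equal slices at the stated Δz and each level perimeter traced with G1 moves after a G0 lift.

; perimeter-only toolpath
G21 ; units = mm
G90 ; absolute positioning
G28 ; home
; layer 1
G0 Z1.1
G0 X30.0 Y15.0
G1 X22.5 Y28.0
G1 X7.5 Y28.0
G1 X0.0 Y15.0
G1 X7.5 Y2.0
G1 X22.5 Y2.0
G1 X30.0 Y15.0
; layer 2
G0 Z2.3
G0 X30.0 Y15.0
G1 X22.5 Y28.0
G1 X7.5 Y28.0
G1 X0.0 Y15.0
G1 X7.5 Y2.0
G1 X22.5 Y2.0
G1 X30.0 Y15.0
; layer 3
G0 Z3.4
G0 X30.0 Y15.0
G1 X22.5 Y28.0
G1 X7.5 Y28.0
G1 X0.0 Y15.0
G1 X7.5 Y2.0
G1 X22.5 Y2.0
G1 X30.0 Y15.0
; layer 4
G0 Z4.6
G0 X30.0 Y15.0
G1 X22.5 Y28.0
G1 X7.5 Y28.0
G1 X0.0 Y15.0
G1 X7.5 Y2.0
G1 X22.5 Y2.0
G1 X30.0 Y15.0
; layer 5
G0 Z5.7
G0 X30.0 Y15.0
G1 X22.5 Y28.0
G1 X7.5 Y28.0
G1 X0.0 Y15.0
G1 X7.5 Y2.0
G1 X22.5 Y2.0
G1 X30.0 Y15.0
; layer 6
G0 Z6.9
G0 X30.0 Y15.0
G1 X22.5 Y28.0
G1 X7.5 Y28.0
G1 X0.0 Y15.0
G1 X7.5 Y2.0
G1 X22.5 Y2.0
G1 X30.0 Y15.0
; layer 7
G0 Z8.0
G0 X30.0 Y15.0
G1 X22.5 Y28.0
G1 X7.5 Y28.0
G1 X0.0 Y15.0
G1 X7.5 Y2.0
G1 X22.5 Y2.0
G1 X30.0 Y15.0
M2 ; end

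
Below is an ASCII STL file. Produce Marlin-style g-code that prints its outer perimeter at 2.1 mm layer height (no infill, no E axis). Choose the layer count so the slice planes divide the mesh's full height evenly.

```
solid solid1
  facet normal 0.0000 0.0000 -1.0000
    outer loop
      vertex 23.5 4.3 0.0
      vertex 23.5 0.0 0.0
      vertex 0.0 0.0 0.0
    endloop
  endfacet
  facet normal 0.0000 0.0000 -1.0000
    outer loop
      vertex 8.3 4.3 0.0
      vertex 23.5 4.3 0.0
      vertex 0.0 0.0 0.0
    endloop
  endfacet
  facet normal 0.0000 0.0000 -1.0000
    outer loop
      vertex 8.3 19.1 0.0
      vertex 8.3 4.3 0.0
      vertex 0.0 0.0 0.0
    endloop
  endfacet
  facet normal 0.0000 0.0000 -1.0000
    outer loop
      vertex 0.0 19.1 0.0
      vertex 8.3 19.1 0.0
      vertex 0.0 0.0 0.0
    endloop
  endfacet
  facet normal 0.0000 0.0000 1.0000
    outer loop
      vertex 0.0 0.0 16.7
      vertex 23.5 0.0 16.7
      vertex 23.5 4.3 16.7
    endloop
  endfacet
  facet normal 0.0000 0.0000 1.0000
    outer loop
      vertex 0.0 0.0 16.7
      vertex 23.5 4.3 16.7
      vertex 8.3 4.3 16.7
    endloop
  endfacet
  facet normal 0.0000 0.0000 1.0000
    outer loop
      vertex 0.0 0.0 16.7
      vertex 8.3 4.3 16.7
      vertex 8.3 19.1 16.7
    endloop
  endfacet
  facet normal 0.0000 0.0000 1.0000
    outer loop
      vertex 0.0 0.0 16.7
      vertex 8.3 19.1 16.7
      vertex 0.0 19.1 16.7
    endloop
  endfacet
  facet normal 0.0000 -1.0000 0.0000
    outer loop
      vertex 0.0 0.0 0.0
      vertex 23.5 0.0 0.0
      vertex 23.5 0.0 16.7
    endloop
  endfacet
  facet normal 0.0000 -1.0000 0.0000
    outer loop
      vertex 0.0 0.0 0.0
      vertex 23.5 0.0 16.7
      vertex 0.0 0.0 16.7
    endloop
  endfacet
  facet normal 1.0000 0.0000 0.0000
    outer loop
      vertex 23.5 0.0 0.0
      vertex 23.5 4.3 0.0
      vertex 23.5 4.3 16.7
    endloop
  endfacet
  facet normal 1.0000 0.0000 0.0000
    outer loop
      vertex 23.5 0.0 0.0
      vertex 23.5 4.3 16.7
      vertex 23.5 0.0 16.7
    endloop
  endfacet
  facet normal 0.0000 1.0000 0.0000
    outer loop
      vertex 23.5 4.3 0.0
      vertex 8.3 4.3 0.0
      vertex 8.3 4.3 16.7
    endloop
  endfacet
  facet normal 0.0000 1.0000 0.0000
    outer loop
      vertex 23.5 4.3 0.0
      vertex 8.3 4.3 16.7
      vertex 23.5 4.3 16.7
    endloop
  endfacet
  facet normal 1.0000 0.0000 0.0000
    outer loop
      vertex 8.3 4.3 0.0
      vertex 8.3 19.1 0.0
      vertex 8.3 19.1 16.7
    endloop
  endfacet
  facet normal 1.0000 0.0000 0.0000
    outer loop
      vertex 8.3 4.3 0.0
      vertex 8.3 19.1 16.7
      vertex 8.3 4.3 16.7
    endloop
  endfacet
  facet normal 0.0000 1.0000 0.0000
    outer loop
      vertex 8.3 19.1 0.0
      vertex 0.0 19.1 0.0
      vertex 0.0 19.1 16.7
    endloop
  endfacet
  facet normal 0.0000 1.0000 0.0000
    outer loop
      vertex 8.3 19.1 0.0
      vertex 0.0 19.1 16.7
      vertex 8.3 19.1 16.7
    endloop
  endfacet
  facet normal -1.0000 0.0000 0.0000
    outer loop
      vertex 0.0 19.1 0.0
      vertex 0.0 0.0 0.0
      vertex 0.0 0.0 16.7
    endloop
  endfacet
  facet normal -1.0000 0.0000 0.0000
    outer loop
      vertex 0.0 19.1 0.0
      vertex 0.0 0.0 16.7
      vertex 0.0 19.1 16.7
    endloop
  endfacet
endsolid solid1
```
; perimeter-only toolpath
G21 ; units = mm
G90 ; absolute positioning
G28 ; home
; layer 1
G0 Z2.1
G0 X0.0 Y0.0
G1 X23.5 Y0.0
G1 X23.5 Y4.3
G1 X8.3 Y4.3
G1 X8.3 Y19.1
G1 X0.0 Y19.1
G1 X0.0 Y0.0
; layer 2
G0 Z4.2
G0 X0.0 Y0.0
G1 X23.5 Y0.0
G1 X23.5 Y4.3
G1 X8.3 Y4.3
G1 X8.3 Y19.1
G1 X0.0 Y19.1
G1 X0.0 Y0.0
; layer 3
G0 Z6.3
G0 X0.0 Y0.0
G1 X23.5 Y0.0
G1 X23.5 Y4.3
G1 X8.3 Y4.3
G1 X8.3 Y19.1
G1 X0.0 Y19.1
G1 X0.0 Y0.0
; layer 4
G0 Z8.3
G0 X0.0 Y0.0
G1 X23.5 Y0.0
G1 X23.5 Y4.3
G1 X8.3 Y4.3
G1 X8.3 Y19.1
G1 X0.0 Y19.1
G1 X0.0 Y0.0
; layer 5
G0 Z10.4
G0 X0.0 Y0.0
G1 X23.5 Y0.0
G1 X23.5 Y4.3
G1 X8.3 Y4.3
G1 X8.3 Y19.1
G1 X0.0 Y19.1
G1 X0.0 Y0.0
; layer 6
G0 Z12.5
G0 X0.0 Y0.0
G1 X23.5 Y0.0
G1 X23.5 Y4.3
G1 X8.3 Y4.3
G1 X8.3 Y19.1
G1 X0.0 Y19.1
G1 X0.0 Y0.0
; layer 7
G0 Z14.6
G0 X0.0 Y0.0
G1 X23.5 Y0.0
G1 X23.5 Y4.3
G1 X8.3 Y4.3
G1 X8.3 Y19.1
G1 X0.0 Y19.1
G1 X0.0 Y0.0
; layer 8
G0 Z16.7
G0 X0.0 Y0.0
G1 X23.5 Y0.0
G1 X23.5 Y4.3
G1 X8.3 Y4.3
G1 X8.3 Y19.1
G1 X0.0 Y19.1
G1 X0.0 Y0.0
M2 ; end

The solid is an L-shaped prism: outer 23.5 × 19.1 mm, arm thicknesses ≈ 4.3 mm (horizontal) and 8.3 mm (vertical), extruded 16.7 mm in z. Slicing at Δz = 2.1 mm — 8 equal slices spanning the solid's height, so layer i sits at z = i·h/8 — gives 8 non-empty perimeters. Each is a 6-segment closed polygon; G0 lifts to the layer z and rapids to the start vertex, then G1 traces the edges.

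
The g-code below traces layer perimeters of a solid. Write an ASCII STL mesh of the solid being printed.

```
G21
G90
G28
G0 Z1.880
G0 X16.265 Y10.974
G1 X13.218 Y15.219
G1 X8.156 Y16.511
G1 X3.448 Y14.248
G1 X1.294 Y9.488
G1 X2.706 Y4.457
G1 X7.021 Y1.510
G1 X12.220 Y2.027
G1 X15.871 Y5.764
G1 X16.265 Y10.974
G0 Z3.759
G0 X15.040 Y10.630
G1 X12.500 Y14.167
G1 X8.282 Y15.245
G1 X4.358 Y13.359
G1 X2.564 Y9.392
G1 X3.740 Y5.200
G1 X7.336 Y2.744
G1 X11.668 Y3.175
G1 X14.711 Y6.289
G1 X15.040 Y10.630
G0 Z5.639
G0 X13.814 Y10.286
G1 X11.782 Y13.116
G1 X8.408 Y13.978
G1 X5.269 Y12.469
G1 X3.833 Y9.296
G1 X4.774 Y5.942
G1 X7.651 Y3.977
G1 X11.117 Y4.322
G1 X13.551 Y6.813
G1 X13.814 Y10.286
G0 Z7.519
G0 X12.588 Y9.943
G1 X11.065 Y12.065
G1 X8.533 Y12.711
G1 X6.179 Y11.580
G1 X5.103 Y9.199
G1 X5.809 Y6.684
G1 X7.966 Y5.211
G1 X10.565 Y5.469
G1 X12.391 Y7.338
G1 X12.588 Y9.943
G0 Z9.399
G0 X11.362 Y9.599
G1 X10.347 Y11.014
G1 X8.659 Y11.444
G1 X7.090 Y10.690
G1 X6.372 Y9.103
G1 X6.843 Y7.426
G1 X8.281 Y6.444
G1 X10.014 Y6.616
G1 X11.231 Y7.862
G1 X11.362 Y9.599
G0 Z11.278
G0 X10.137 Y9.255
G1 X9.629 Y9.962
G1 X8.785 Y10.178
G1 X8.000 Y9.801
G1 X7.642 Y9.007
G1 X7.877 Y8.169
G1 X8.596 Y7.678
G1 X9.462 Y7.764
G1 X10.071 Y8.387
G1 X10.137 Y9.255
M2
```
solid part
  facet normal 0.0000 0.0000 -1.0000
    outer loop
      vertex 8.030 17.778 0.000
      vertex 13.936 16.270 0.000
      vertex 17.491 11.318 0.000
    endloop
  endfacet
  facet normal 0.0000 0.0000 -1.0000
    outer loop
      vertex 2.537 15.138 0.000
      vertex 8.030 17.778 0.000
      vertex 17.491 11.318 0.000
    endloop
  endfacet
  facet normal 0.0000 0.0000 -1.0000
    outer loop
      vertex 0.025 9.584 0.000
      vertex 2.537 15.138 0.000
      vertex 17.491 11.318 0.000
    endloop
  endfacet
  facet normal 0.0000 0.0000 -1.0000
    outer loop
      vertex 1.672 3.715 0.000
      vertex 0.025 9.584 0.000
      vertex 17.491 11.318 0.000
    endloop
  endfacet
  facet normal 0.0000 0.0000 -1.0000
    outer loop
      vertex 6.706 0.277 0.000
      vertex 1.672 3.715 0.000
      vertex 17.491 11.318 0.000
    endloop
  endfacet
  facet normal 0.0000 0.0000 -1.0000
    outer loop
      vertex 12.771 0.880 0.000
      vertex 6.706 0.277 0.000
      vertex 17.491 11.318 0.000
    endloop
  endfacet
  facet normal 0.0000 0.0000 -1.0000
    outer loop
      vertex 17.031 5.240 0.000
      vertex 12.771 0.880 0.000
      vertex 17.491 11.318 0.000
    endloop
  endfacet
  facet normal 0.6853 0.4920 0.5369
    outer loop
      vertex 17.491 11.318 0.000
      vertex 13.936 16.270 0.000
      vertex 8.911 8.911 13.158
    endloop
  endfacet
  facet normal 0.2087 0.8174 0.5369
    outer loop
      vertex 13.936 16.270 0.000
      vertex 8.030 17.778 0.000
      vertex 8.911 8.911 13.158
    endloop
  endfacet
  facet normal -0.3655 0.7604 0.5369
    outer loop
      vertex 8.030 17.778 0.000
      vertex 2.537 15.138 0.000
      vertex 8.911 8.911 13.158
    endloop
  endfacet
  facet normal -0.7687 0.3477 0.5369
    outer loop
      vertex 2.537 15.138 0.000
      vertex 0.025 9.584 0.000
      vertex 8.911 8.911 13.158
    endloop
  endfacet
  facet normal -0.8123 -0.2279 0.5369
    outer loop
      vertex 0.025 9.584 0.000
      vertex 1.672 3.715 0.000
      vertex 8.911 8.911 13.158
    endloop
  endfacet
  facet normal -0.4758 -0.6967 0.5369
    outer loop
      vertex 1.672 3.715 0.000
      vertex 6.706 0.277 0.000
      vertex 8.911 8.911 13.158
    endloop
  endfacet
  facet normal 0.0835 -0.8395 0.5369
    outer loop
      vertex 6.706 0.277 0.000
      vertex 12.771 0.880 0.000
      vertex 8.911 8.911 13.158
    endloop
  endfacet
  facet normal 0.6034 -0.5896 0.5369
    outer loop
      vertex 12.771 0.880 0.000
      vertex 17.031 5.240 0.000
      vertex 8.911 8.911 13.158
    endloop
  endfacet
  facet normal 0.8412 -0.0637 0.5369
    outer loop
      vertex 17.031 5.240 0.000
      vertex 17.491 11.318 0.000
      vertex 8.911 8.911 13.158
    endloop
  endfacet
endsolid part

The G0 Z moves step by Δz≈1.880 mm. The G1 loops shrink linearly with z, so the solid tapers from its base footprint up to z≈13.2. Closing with a flat bottom cap and the tapered top and triangulating gives 16 facets — a regular 9-sided pyramid, base circumscribed radius ≈ 8.91 mm, apex at z ≈ 13.2 mm.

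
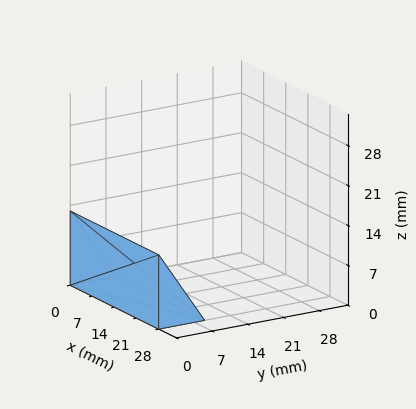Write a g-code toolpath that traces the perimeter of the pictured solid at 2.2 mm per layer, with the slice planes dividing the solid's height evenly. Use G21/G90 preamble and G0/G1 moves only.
Reading the render: the shape is a wedge (ramp): 28 × 9 mm base, rising to 13 mm along the y=0 edge and sloping linearly to z=0 at y=9 (dimensions read to the nearest mm from the axis ticks). For the g-code, the solid's height is divided into equal slices at the stated Δz and each level perimeter traced with G1 moves after a G0 lift.

; perimeter-only toolpath
G21 ; units = mm
G90 ; absolute positioning
G28 ; home
; layer 1
G0 Z2.2
G0 X0.0 Y0.0
G1 X28.0 Y0.0
G1 X28.0 Y7.5
G1 X0.0 Y7.5
G1 X0.0 Y0.0
; layer 2
G0 Z4.3
G0 X0.0 Y0.0
G1 X28.0 Y0.0
G1 X28.0 Y6.0
G1 X0.0 Y6.0
G1 X0.0 Y0.0
; layer 3
G0 Z6.5
G0 X0.0 Y0.0
G1 X28.0 Y0.0
G1 X28.0 Y4.5
G1 X0.0 Y4.5
G1 X0.0 Y0.0
; layer 4
G0 Z8.7
G0 X0.0 Y0.0
G1 X28.0 Y0.0
G1 X28.0 Y3.0
G1 X0.0 Y3.0
G1 X0.0 Y0.0
; layer 5
G0 Z10.8
G0 X0.0 Y0.0
G1 X28.0 Y0.0
G1 X28.0 Y1.5
G1 X0.0 Y1.5
G1 X0.0 Y0.0
M2 ; end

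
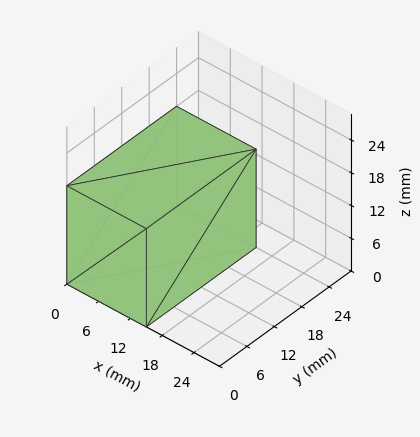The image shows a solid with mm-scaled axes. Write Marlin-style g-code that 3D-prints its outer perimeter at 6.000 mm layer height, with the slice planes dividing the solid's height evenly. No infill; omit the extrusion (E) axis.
Reading the render: the shape is a rectangular box, roughly 15 × 24 mm footprint and 18 mm tall (dimensions read to the nearest mm from the axis ticks). For the g-code, the solid's height is divided into equal slices at the stated Δz and each level perimeter traced with G1 moves after a G0 lift.

; perimeter-only toolpath
G21 ; units = mm
G90 ; absolute positioning
G28 ; home
; layer 1
G0 Z6.000
G0 X0.000 Y0.000
G1 X15.000 Y0.000
G1 X15.000 Y24.000
G1 X0.000 Y24.000
G1 X0.000 Y0.000
; layer 2
G0 Z12.000
G0 X0.000 Y0.000
G1 X15.000 Y0.000
G1 X15.000 Y24.000
G1 X0.000 Y24.000
G1 X0.000 Y0.000
; layer 3
G0 Z18.000
G0 X0.000 Y0.000
G1 X15.000 Y0.000
G1 X15.000 Y24.000
G1 X0.000 Y24.000
G1 X0.000 Y0.000
M2 ; end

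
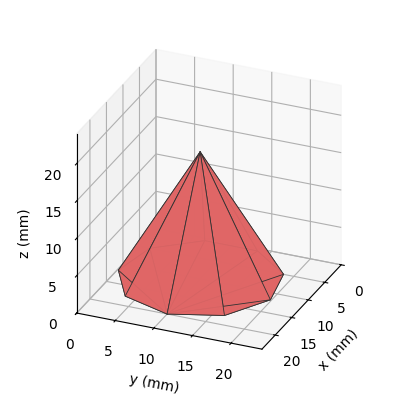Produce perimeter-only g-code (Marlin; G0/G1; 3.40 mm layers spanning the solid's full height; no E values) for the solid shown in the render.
Reading the render: the shape is a regular 9-sided pyramid, base circumscribed radius ≈ 10 mm, apex at z ≈ 17 mm (dimensions read to the nearest mm from the axis ticks). For the g-code, the solid's height is divided into equal slices at the stated Δz and each level perimeter traced with G1 moves after a G0 lift.

; perimeter-only toolpath
G21 ; units = mm
G90 ; absolute positioning
G28 ; home
; layer 1
G0 Z3.40
G0 X18.00 Y10.00
G1 X16.13 Y15.14
G1 X11.39 Y17.88
G1 X6.00 Y16.93
G1 X2.48 Y12.74
G1 X2.48 Y7.26
G1 X6.00 Y3.07
G1 X11.39 Y2.12
G1 X16.13 Y4.86
G1 X18.00 Y10.00
; layer 2
G0 Z6.80
G0 X16.00 Y10.00
G1 X14.60 Y13.86
G1 X11.04 Y15.91
G1 X7.00 Y15.20
G1 X4.36 Y12.05
G1 X4.36 Y7.95
G1 X7.00 Y4.80
G1 X11.04 Y4.09
G1 X14.60 Y6.14
G1 X16.00 Y10.00
; layer 3
G0 Z10.20
G0 X14.00 Y10.00
G1 X13.06 Y12.57
G1 X10.70 Y13.94
G1 X8.00 Y13.46
G1 X6.24 Y11.37
G1 X6.24 Y8.63
G1 X8.00 Y6.54
G1 X10.70 Y6.06
G1 X13.06 Y7.43
G1 X14.00 Y10.00
; layer 4
G0 Z13.60
G0 X12.00 Y10.00
G1 X11.53 Y11.29
G1 X10.35 Y11.97
G1 X9.00 Y11.73
G1 X8.12 Y10.68
G1 X8.12 Y9.32
G1 X9.00 Y8.27
G1 X10.35 Y8.03
G1 X11.53 Y8.71
G1 X12.00 Y10.00
M2 ; end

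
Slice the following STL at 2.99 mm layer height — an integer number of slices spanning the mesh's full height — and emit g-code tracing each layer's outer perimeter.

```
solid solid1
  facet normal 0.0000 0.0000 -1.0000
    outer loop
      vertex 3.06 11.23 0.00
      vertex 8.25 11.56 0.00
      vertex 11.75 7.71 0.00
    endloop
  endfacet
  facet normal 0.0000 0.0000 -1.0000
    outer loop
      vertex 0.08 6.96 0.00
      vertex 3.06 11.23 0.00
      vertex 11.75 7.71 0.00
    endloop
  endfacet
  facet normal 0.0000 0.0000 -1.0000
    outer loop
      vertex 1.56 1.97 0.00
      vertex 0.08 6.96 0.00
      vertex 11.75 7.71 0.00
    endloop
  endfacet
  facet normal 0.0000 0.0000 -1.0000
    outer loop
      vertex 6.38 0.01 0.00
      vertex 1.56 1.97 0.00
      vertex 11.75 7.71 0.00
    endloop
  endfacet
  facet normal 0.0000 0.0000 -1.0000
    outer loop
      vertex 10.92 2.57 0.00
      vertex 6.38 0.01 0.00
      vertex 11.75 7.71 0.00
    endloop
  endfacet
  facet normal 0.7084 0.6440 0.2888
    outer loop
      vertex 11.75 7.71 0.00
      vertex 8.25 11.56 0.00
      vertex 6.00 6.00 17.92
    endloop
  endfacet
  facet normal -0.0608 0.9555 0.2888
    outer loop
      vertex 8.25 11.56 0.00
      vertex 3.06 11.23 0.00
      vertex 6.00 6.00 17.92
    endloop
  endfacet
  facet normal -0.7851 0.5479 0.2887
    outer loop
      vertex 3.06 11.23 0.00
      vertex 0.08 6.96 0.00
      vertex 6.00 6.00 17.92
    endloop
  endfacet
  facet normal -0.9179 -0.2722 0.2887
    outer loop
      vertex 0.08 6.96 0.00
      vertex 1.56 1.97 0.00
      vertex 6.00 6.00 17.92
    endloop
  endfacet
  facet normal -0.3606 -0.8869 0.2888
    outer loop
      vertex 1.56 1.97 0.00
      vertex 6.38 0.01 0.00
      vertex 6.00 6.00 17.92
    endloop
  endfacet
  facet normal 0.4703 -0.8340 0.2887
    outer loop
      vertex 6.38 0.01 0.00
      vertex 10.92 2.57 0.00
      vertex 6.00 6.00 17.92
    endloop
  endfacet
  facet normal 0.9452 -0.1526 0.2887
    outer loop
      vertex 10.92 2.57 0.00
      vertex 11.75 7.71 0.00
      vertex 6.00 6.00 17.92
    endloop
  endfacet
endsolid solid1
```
; perimeter-only toolpath
G21 ; units = mm
G90 ; absolute positioning
G28 ; home
; layer 1
G0 Z2.99
G0 X10.79 Y7.42
G1 X7.88 Y10.63
G1 X3.55 Y10.36
G1 X1.07 Y6.80
G1 X2.30 Y2.64
G1 X6.32 Y1.01
G1 X10.10 Y3.14
G1 X10.79 Y7.42
; layer 2
G0 Z5.97
G0 X9.83 Y7.14
G1 X7.50 Y9.71
G1 X4.04 Y9.49
G1 X2.05 Y6.64
G1 X3.04 Y3.31
G1 X6.25 Y2.01
G1 X9.28 Y3.71
G1 X9.83 Y7.14
; layer 3
G0 Z8.96
G0 X8.88 Y6.86
G1 X7.12 Y8.78
G1 X4.53 Y8.62
G1 X3.04 Y6.48
G1 X3.78 Y3.98
G1 X6.19 Y3.00
G1 X8.46 Y4.29
G1 X8.88 Y6.86
; layer 4
G0 Z11.95
G0 X7.92 Y6.57
G1 X6.75 Y7.85
G1 X5.02 Y7.74
G1 X4.03 Y6.32
G1 X4.52 Y4.66
G1 X6.13 Y4.00
G1 X7.64 Y4.86
G1 X7.92 Y6.57
; layer 5
G0 Z14.93
G0 X6.96 Y6.29
G1 X6.38 Y6.93
G1 X5.51 Y6.87
G1 X5.01 Y6.16
G1 X5.26 Y5.33
G1 X6.06 Y5.00
G1 X6.82 Y5.43
G1 X6.96 Y6.29
M2 ; end

The solid is a regular 7-sided pyramid, base circumscribed radius ≈ 6 mm, apex at z ≈ 17.9 mm. Slicing at Δz = 2.99 mm — 6 equal slices spanning the solid's height, so layer i sits at z = i·h/6 — gives 5 non-empty perimeters. Each is a 7-segment closed polygon; G0 lifts to the layer z and rapids to the start vertex, then G1 traces the edges. The cross-section shrinks linearly with z (the slice at the apex is degenerate and omitted).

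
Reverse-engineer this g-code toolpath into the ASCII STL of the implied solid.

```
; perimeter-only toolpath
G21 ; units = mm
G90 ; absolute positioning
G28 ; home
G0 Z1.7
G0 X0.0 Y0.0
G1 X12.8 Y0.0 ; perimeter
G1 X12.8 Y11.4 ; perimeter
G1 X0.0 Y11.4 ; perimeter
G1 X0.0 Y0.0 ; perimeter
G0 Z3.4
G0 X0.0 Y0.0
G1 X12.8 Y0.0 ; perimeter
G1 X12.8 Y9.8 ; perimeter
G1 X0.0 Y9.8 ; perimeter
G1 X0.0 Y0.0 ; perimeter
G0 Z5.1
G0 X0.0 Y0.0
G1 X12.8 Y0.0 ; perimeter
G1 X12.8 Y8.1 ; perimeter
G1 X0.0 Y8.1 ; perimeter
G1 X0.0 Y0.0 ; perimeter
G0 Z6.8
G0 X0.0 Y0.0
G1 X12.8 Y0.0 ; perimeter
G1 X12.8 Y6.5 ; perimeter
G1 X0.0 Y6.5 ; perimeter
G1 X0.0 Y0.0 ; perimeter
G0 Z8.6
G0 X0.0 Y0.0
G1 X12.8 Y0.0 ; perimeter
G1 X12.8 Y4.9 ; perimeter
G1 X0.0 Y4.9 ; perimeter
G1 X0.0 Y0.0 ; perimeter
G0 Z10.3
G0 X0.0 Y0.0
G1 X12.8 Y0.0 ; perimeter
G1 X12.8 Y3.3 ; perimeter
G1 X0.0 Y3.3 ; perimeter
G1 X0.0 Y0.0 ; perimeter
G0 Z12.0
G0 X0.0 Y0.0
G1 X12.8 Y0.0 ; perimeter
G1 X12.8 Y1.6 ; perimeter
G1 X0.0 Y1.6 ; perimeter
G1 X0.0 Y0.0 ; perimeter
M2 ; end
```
solid part
  facet normal 0.0000 0.0000 -1.0000
    outer loop
      vertex 12.8 13.0 0.0
      vertex 12.8 0.0 0.0
      vertex 0.0 0.0 0.0
    endloop
  endfacet
  facet normal 0.0000 0.0000 -1.0000
    outer loop
      vertex 0.0 13.0 0.0
      vertex 12.8 13.0 0.0
      vertex 0.0 0.0 0.0
    endloop
  endfacet
  facet normal 0.0000 -1.0000 0.0000
    outer loop
      vertex 0.0 0.0 0.0
      vertex 12.8 0.0 0.0
      vertex 12.8 0.0 13.7
    endloop
  endfacet
  facet normal 0.0000 -1.0000 0.0000
    outer loop
      vertex 0.0 0.0 0.0
      vertex 12.8 0.0 13.7
      vertex 0.0 0.0 13.7
    endloop
  endfacet
  facet normal 0.0000 0.7254 0.6883
    outer loop
      vertex 0.0 0.0 13.7
      vertex 12.8 0.0 13.7
      vertex 12.8 13.0 0.0
    endloop
  endfacet
  facet normal 0.0000 0.7254 0.6883
    outer loop
      vertex 0.0 0.0 13.7
      vertex 12.8 13.0 0.0
      vertex 0.0 13.0 0.0
    endloop
  endfacet
  facet normal -1.0000 0.0000 0.0000
    outer loop
      vertex 0.0 0.0 13.7
      vertex 0.0 13.0 0.0
      vertex 0.0 0.0 0.0
    endloop
  endfacet
  facet normal 1.0000 0.0000 0.0000
    outer loop
      vertex 12.8 0.0 0.0
      vertex 12.8 13.0 0.0
      vertex 12.8 0.0 13.7
    endloop
  endfacet
endsolid part

The G0 Z moves step by Δz≈1.7 mm. The G1 loops shrink linearly with z, so the solid tapers from its base footprint up to z≈13.7. Closing with a flat bottom cap and the tapered top and triangulating gives 8 facets — a wedge (ramp): 12.8 × 13 mm base, rising to 13.7 mm along the y=0 edge and sloping linearly to z=0 at y=13.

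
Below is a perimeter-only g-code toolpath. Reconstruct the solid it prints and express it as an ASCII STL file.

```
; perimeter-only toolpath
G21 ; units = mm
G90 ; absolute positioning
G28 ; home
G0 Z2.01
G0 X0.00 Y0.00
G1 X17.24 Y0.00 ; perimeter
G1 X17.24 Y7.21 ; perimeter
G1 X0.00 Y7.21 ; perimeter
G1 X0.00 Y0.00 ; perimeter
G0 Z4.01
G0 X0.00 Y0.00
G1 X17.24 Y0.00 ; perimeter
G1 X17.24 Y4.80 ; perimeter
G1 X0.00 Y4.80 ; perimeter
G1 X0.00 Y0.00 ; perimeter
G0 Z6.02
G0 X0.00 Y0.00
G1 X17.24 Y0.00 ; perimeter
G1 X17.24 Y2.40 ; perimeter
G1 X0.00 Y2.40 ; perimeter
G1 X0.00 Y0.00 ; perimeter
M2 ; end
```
solid part
  facet normal 0.0000 0.0000 -1.0000
    outer loop
      vertex 17.24 9.61 0.00
      vertex 17.24 0.00 0.00
      vertex 0.00 0.00 0.00
    endloop
  endfacet
  facet normal 0.0000 0.0000 -1.0000
    outer loop
      vertex 0.00 9.61 0.00
      vertex 17.24 9.61 0.00
      vertex 0.00 0.00 0.00
    endloop
  endfacet
  facet normal 0.0000 -1.0000 0.0000
    outer loop
      vertex 0.00 0.00 0.00
      vertex 17.24 0.00 0.00
      vertex 17.24 0.00 8.03
    endloop
  endfacet
  facet normal 0.0000 -1.0000 0.0000
    outer loop
      vertex 0.00 0.00 0.00
      vertex 17.24 0.00 8.03
      vertex 0.00 0.00 8.03
    endloop
  endfacet
  facet normal 0.0000 0.6412 0.7674
    outer loop
      vertex 0.00 0.00 8.03
      vertex 17.24 0.00 8.03
      vertex 17.24 9.61 0.00
    endloop
  endfacet
  facet normal 0.0000 0.6412 0.7674
    outer loop
      vertex 0.00 0.00 8.03
      vertex 17.24 9.61 0.00
      vertex 0.00 9.61 0.00
    endloop
  endfacet
  facet normal -1.0000 0.0000 0.0000
    outer loop
      vertex 0.00 0.00 8.03
      vertex 0.00 9.61 0.00
      vertex 0.00 0.00 0.00
    endloop
  endfacet
  facet normal 1.0000 0.0000 0.0000
    outer loop
      vertex 17.24 0.00 0.00
      vertex 17.24 9.61 0.00
      vertex 17.24 0.00 8.03
    endloop
  endfacet
endsolid part

The G0 Z moves step by Δz≈2.01 mm. The G1 loops shrink linearly with z, so the solid tapers from its base footprint up to z≈8.03. Closing with a flat bottom cap and the tapered top and triangulating gives 8 facets — a wedge (ramp): 17.2 × 9.61 mm base, rising to 8.03 mm along the y=0 edge and sloping linearly to z=0 at y=9.61.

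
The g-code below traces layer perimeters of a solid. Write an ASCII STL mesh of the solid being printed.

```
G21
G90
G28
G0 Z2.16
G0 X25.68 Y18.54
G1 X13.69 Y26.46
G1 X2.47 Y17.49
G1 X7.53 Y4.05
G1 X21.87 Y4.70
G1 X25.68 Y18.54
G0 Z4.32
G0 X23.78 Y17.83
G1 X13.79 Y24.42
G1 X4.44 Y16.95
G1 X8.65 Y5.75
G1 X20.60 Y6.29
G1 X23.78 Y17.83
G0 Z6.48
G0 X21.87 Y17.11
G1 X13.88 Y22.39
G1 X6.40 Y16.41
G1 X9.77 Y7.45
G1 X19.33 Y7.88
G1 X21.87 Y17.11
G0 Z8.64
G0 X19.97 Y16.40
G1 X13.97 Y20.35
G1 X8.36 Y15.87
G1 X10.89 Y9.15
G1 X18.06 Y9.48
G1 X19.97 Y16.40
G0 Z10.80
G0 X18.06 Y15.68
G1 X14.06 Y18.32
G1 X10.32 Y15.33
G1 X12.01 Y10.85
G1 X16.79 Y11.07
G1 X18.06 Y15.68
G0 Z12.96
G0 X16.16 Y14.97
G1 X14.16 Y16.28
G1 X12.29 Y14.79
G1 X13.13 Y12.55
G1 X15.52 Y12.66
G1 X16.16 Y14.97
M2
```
solid part
  facet normal 0.0000 0.0000 -1.0000
    outer loop
      vertex 0.51 18.03 0.00
      vertex 13.60 28.49 0.00
      vertex 27.59 19.26 0.00
    endloop
  endfacet
  facet normal 0.0000 0.0000 -1.0000
    outer loop
      vertex 6.41 2.35 0.00
      vertex 0.51 18.03 0.00
      vertex 27.59 19.26 0.00
    endloop
  endfacet
  facet normal 0.0000 0.0000 -1.0000
    outer loop
      vertex 23.14 3.11 0.00
      vertex 6.41 2.35 0.00
      vertex 27.59 19.26 0.00
    endloop
  endfacet
  facet normal 0.4379 0.6638 0.6063
    outer loop
      vertex 27.59 19.26 0.00
      vertex 13.60 28.49 0.00
      vertex 14.25 14.25 15.12
    endloop
  endfacet
  facet normal -0.4964 0.6212 0.6064
    outer loop
      vertex 13.60 28.49 0.00
      vertex 0.51 18.03 0.00
      vertex 14.25 14.25 15.12
    endloop
  endfacet
  facet normal -0.7443 -0.2801 0.6063
    outer loop
      vertex 0.51 18.03 0.00
      vertex 6.41 2.35 0.00
      vertex 14.25 14.25 15.12
    endloop
  endfacet
  facet normal 0.0361 -0.7943 0.6064
    outer loop
      vertex 6.41 2.35 0.00
      vertex 23.14 3.11 0.00
      vertex 14.25 14.25 15.12
    endloop
  endfacet
  facet normal 0.7666 -0.2112 0.6064
    outer loop
      vertex 23.14 3.11 0.00
      vertex 27.59 19.26 0.00
      vertex 14.25 14.25 15.12
    endloop
  endfacet
endsolid part

The G0 Z moves step by Δz≈2.16 mm. The G1 loops shrink linearly with z, so the solid tapers from its base footprint up to z≈15.1. Closing with a flat bottom cap and the tapered top and triangulating gives 8 facets — a regular 5-sided pyramid, base circumscribed radius ≈ 14.2 mm, apex at z ≈ 15.1 mm.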